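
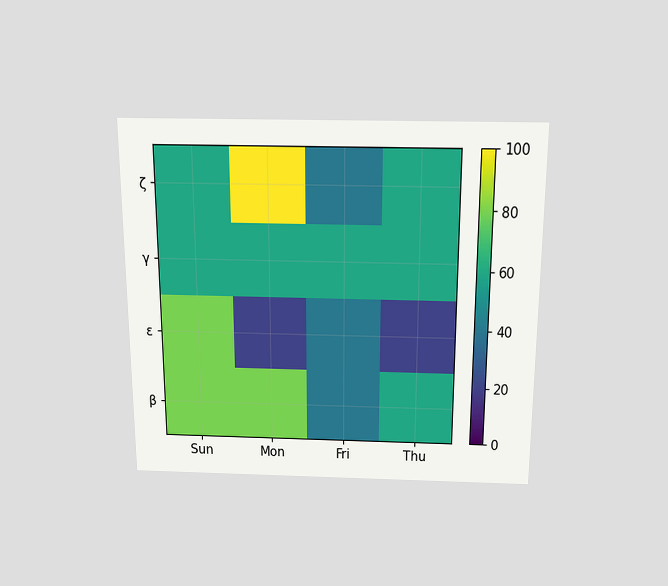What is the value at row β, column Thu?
The chart is viewed slightly from above. Matching cell (β, Thu) against the colorbar gives 60.

60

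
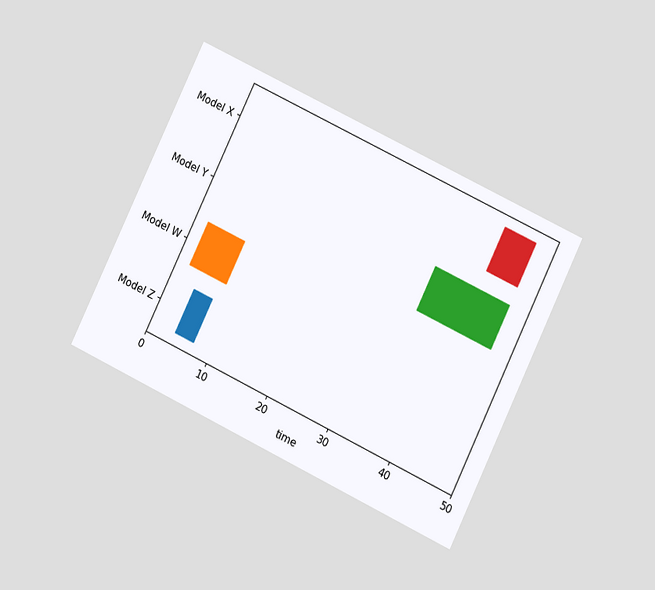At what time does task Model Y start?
The chart is tilted about 26° clockwise and viewed at a slight angle. The Model Y bar begins at t=35.

35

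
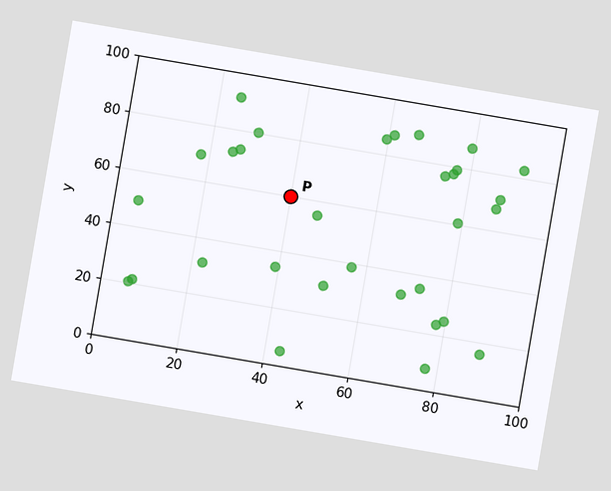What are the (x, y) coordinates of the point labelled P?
(40, 60)

The chart is tilted about 10° clockwise. Following the gridlines from P to each axis, P sits at (40, 60).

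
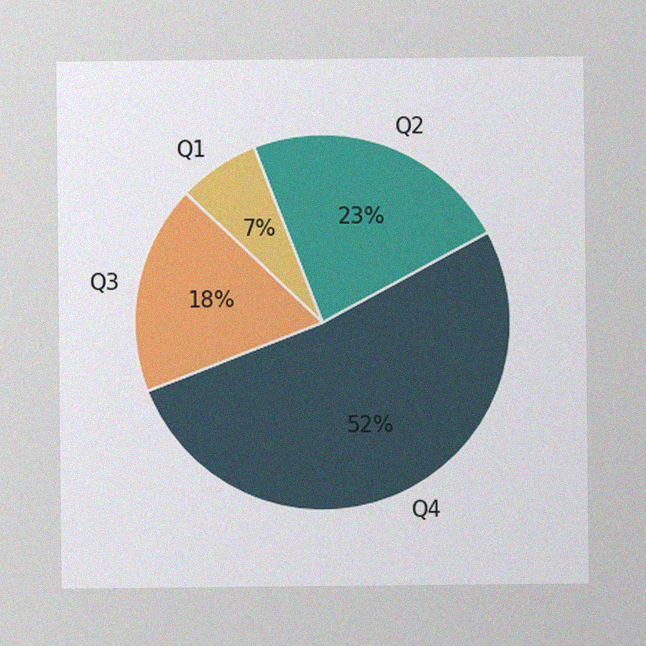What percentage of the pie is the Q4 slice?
52%

The image has some photo noise and uneven lighting. The Q4 slice takes up 52% of the pie.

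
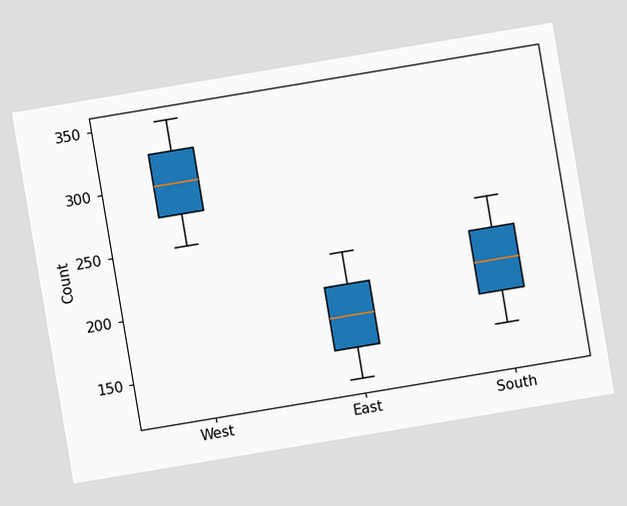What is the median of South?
200

The chart is tilted about 9° counter-clockwise. The median line in the South box sits at 200.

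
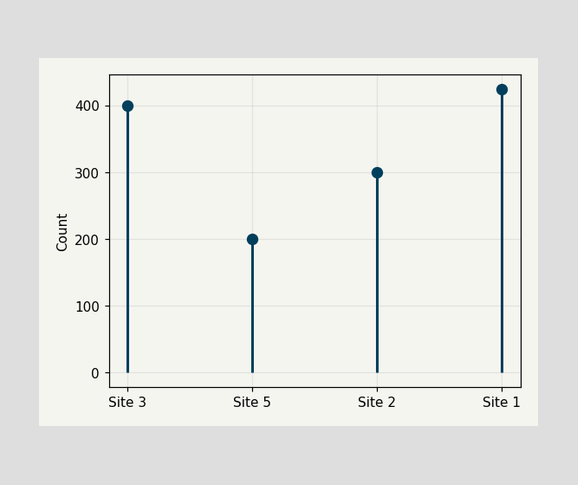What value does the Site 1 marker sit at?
The Site 1 marker sits at 425.

425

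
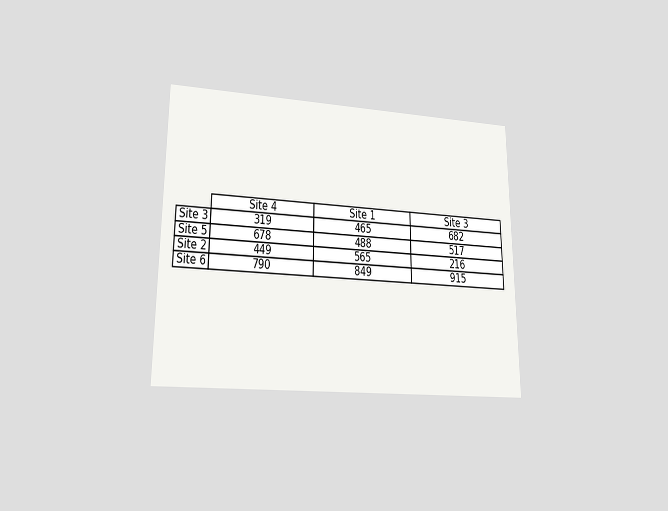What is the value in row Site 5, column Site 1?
The chart is viewed at a slight angle. The (Site 5, Site 1) cell reads 488.

488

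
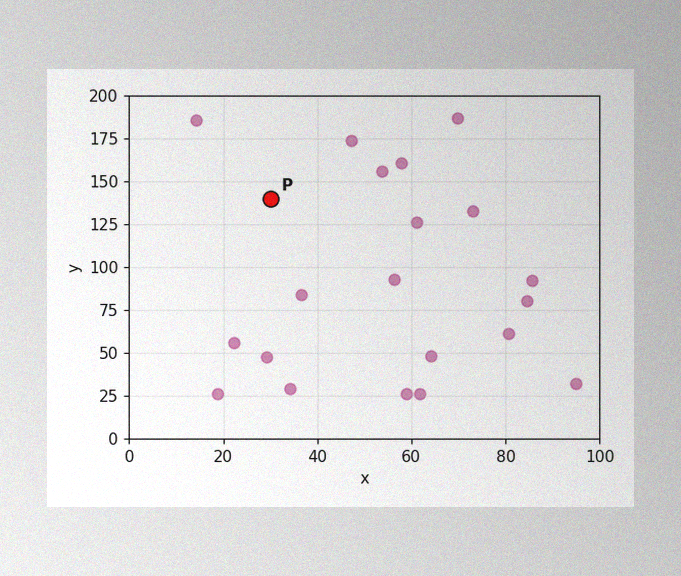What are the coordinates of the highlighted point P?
The image has some photo noise and uneven lighting. Following the gridlines from P to each axis, P sits at (30, 140).

(30, 140)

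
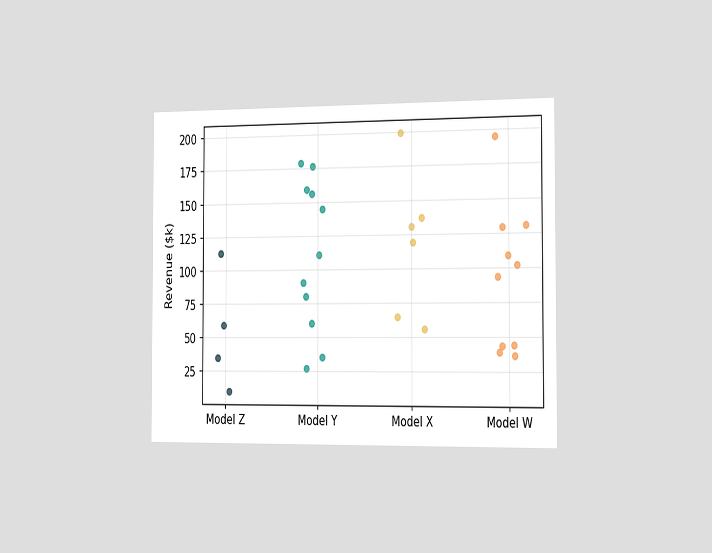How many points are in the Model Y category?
The chart is viewed slightly from the right. Counting the markers in the Model Y column gives 11.

11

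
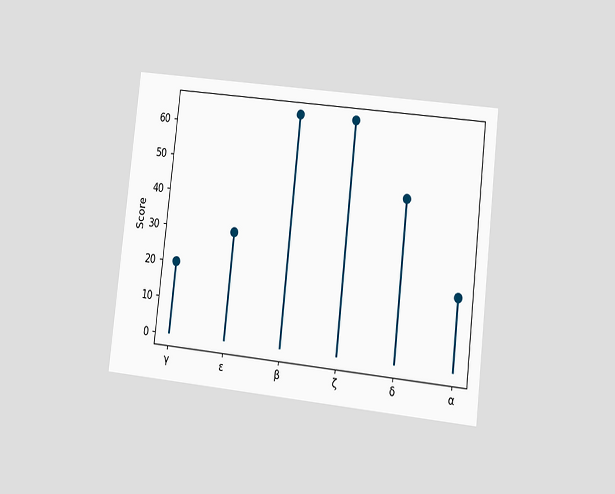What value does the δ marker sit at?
45

The chart is tilted about 6° clockwise and viewed at a slight angle. The δ marker sits at 45.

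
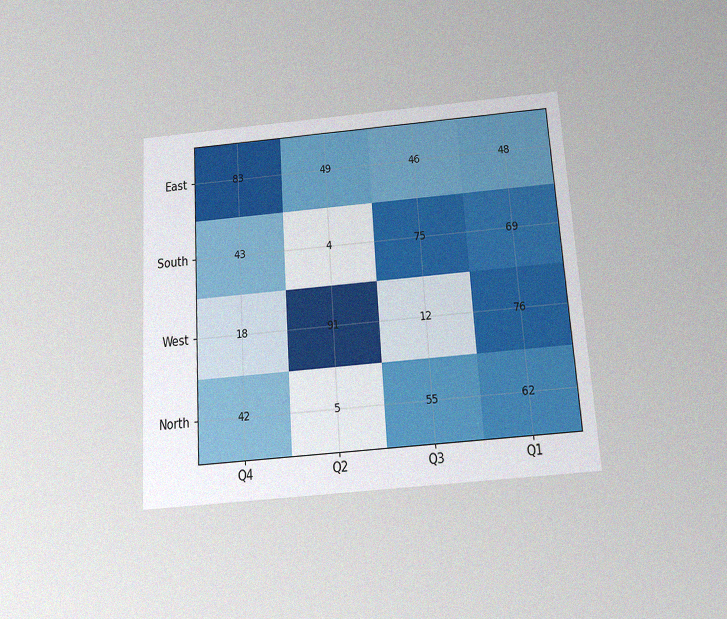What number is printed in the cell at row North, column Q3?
55

The chart is tilted about 4° counter-clockwise and viewed slightly from below, with some photo noise. The (North, Q3) cell reads 55.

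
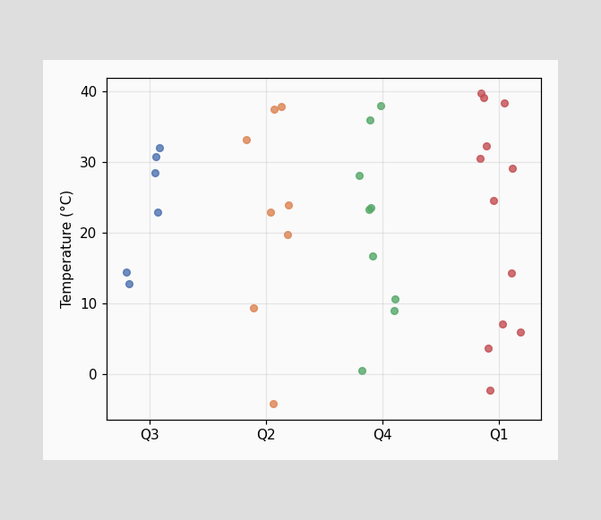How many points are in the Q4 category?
Counting the markers in the Q4 column gives 9.

9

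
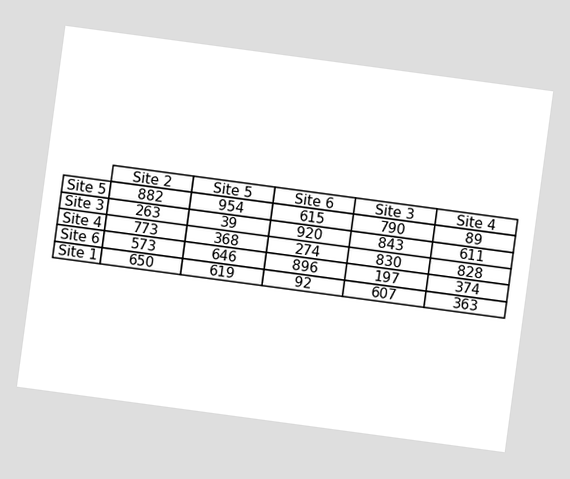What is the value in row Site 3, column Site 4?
The chart is tilted about 8° clockwise. The (Site 3, Site 4) cell reads 611.

611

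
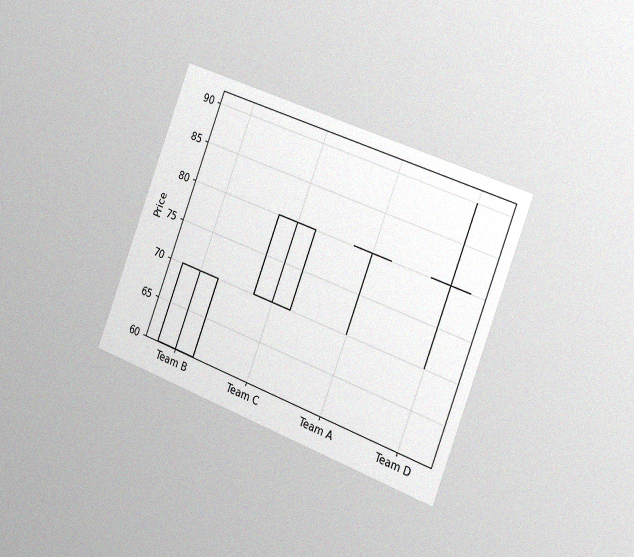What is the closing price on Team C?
80

The chart is tilted about 21° clockwise and viewed slightly from the right, with some photo noise. The Team C candle closes at 80.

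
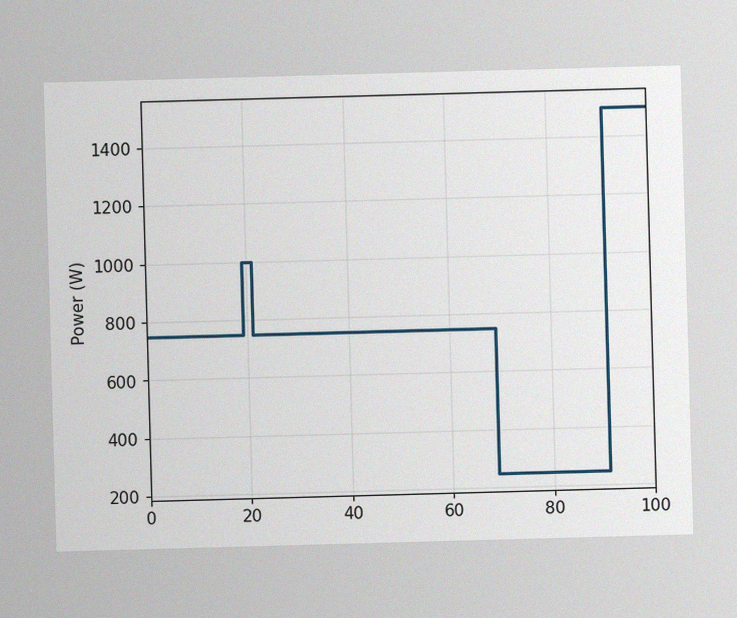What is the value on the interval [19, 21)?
The image has some photo noise and uneven lighting. On [19, 21) the step sits at 1000W.

1000W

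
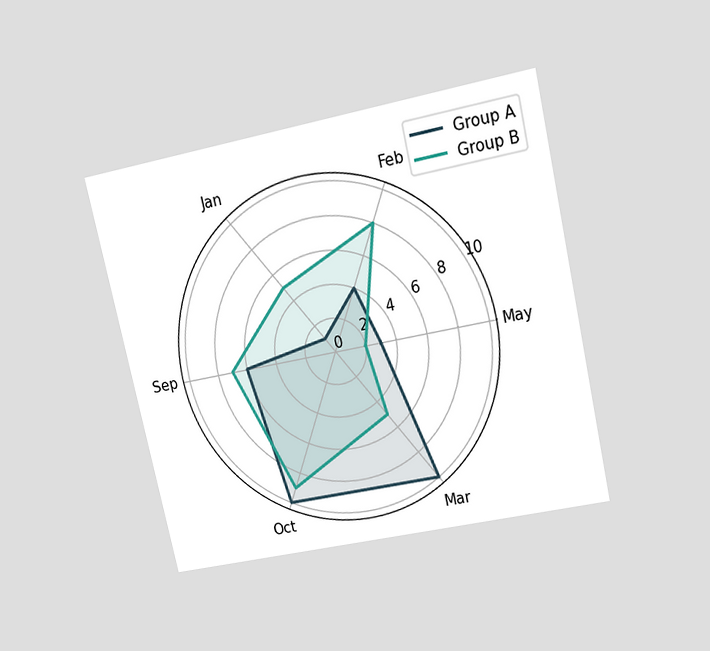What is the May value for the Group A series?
3

The chart is tilted about 13° counter-clockwise and viewed slightly from above. On the May axis, Group A reaches 3.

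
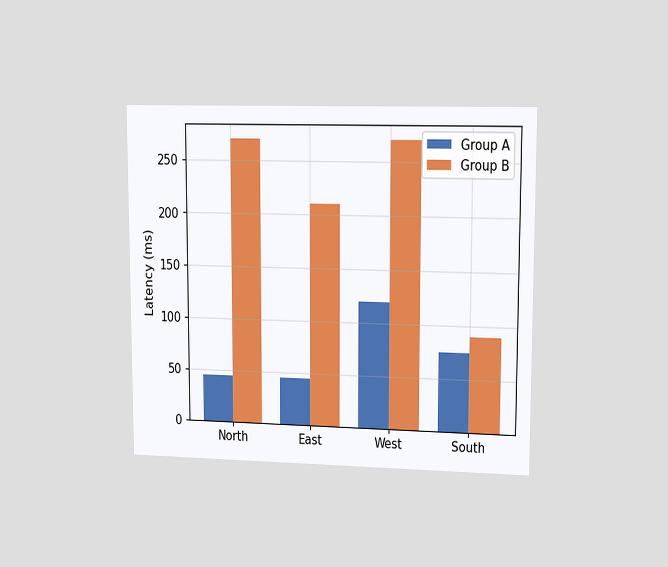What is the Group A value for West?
The chart is viewed slightly from the right. The Group A bar at West reaches 120ms on the y-axis.

120ms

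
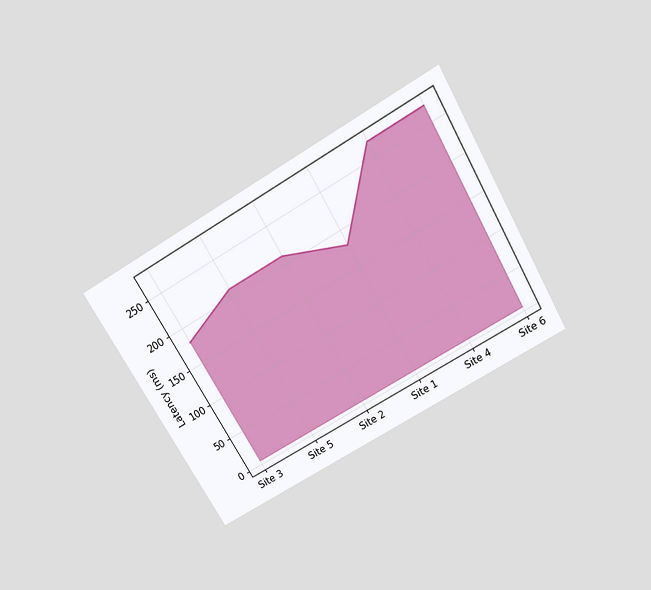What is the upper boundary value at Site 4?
The chart is tilted about 30° counter-clockwise and viewed slightly from above. At Site 4 the upper boundary is at 270ms.

270ms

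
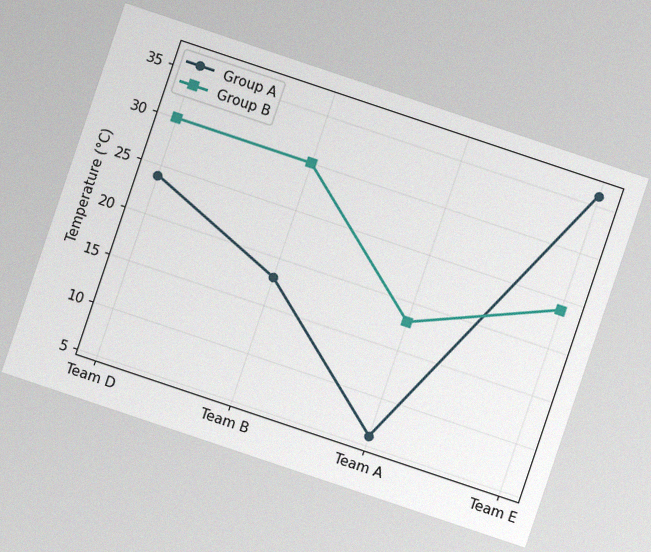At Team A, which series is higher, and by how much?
Group B, by 12°C

The chart is tilted about 19° clockwise, with some photo noise. At Team A, Group B sits above the other line by 12°C.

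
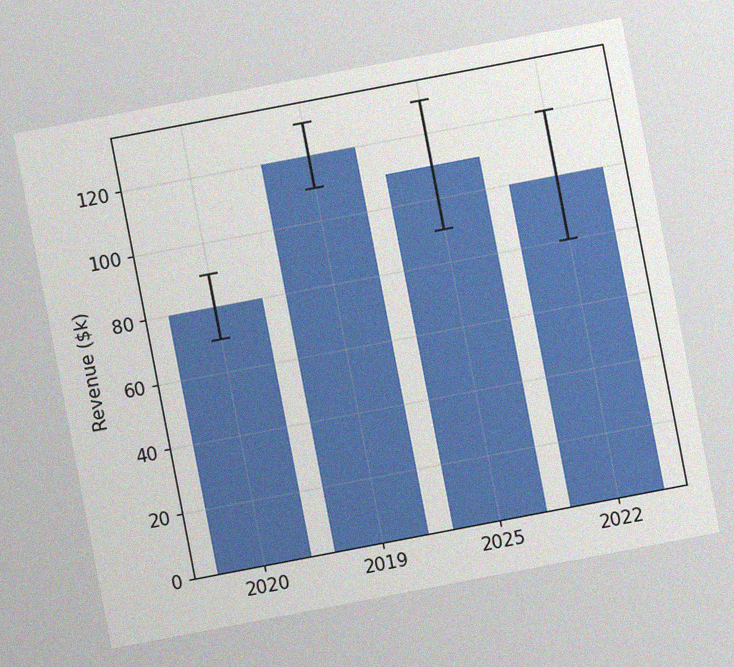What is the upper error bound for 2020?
$90k

The chart is tilted about 11° counter-clockwise, with some photo noise. The 2020 bar's upper whisker reaches $90k.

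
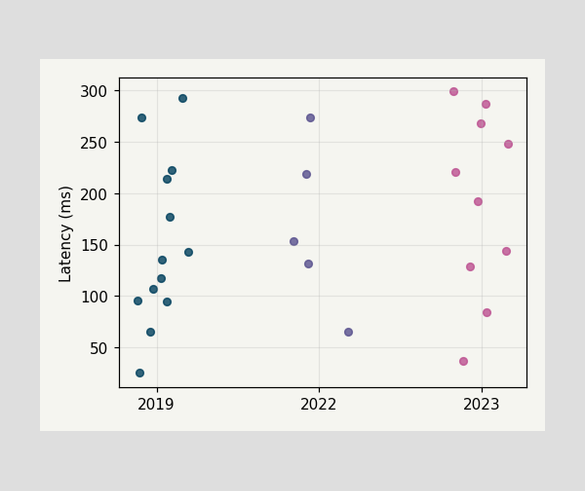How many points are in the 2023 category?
10

Counting the markers in the 2023 column gives 10.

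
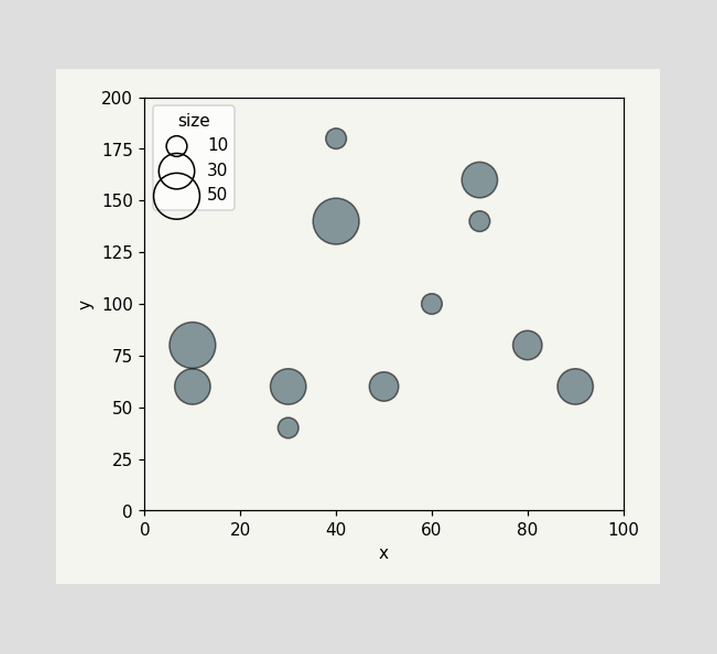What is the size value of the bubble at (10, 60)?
Matching the bubble at (10, 60) against the size legend gives 30.

30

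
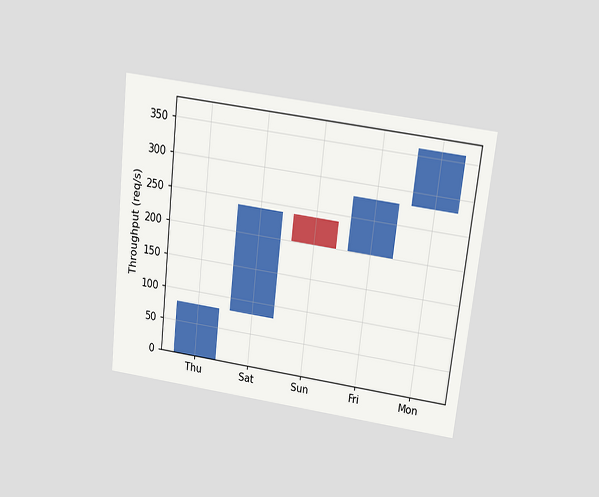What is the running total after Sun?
The chart is tilted about 6° clockwise and viewed slightly from above. After Sun the running total reaches 200req/s.

200req/s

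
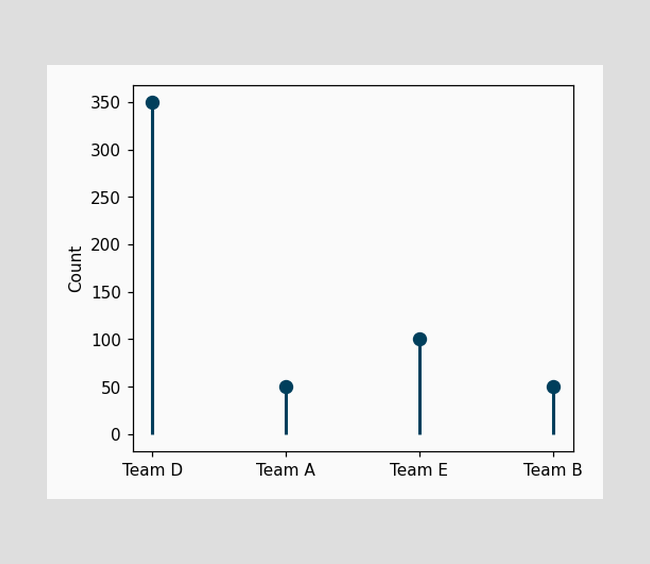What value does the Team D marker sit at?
350

The Team D marker sits at 350.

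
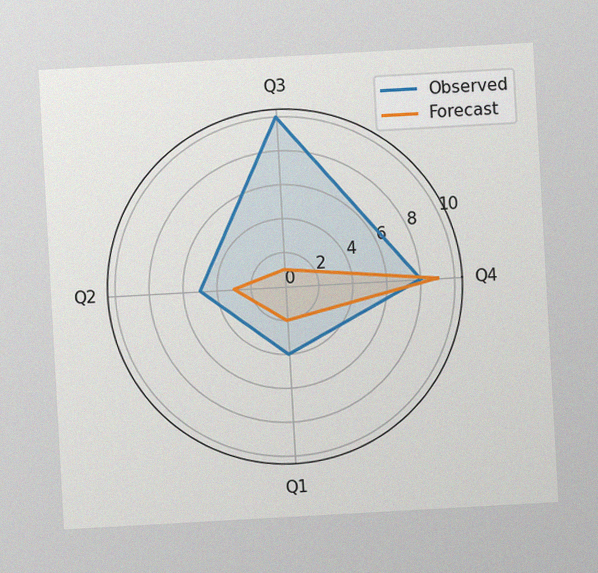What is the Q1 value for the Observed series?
The chart is tilted about 3° counter-clockwise, with some photo noise. On the Q1 axis, Observed reaches 4.

4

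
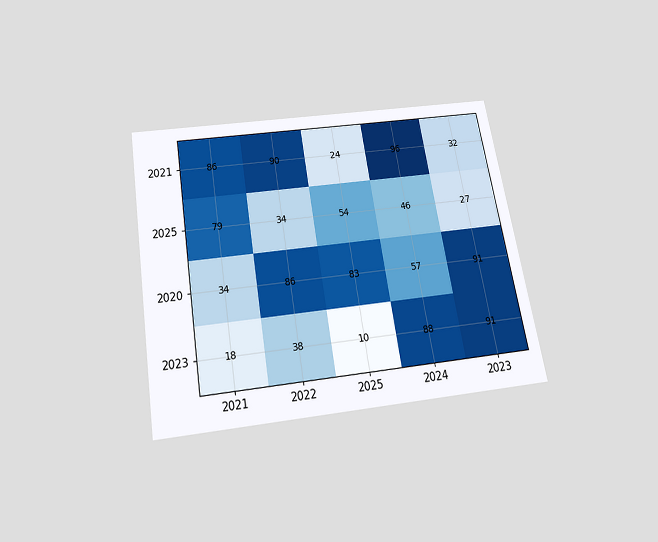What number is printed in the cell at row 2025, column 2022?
34

The chart is tilted about 9° counter-clockwise and viewed slightly from below. The (2025, 2022) cell reads 34.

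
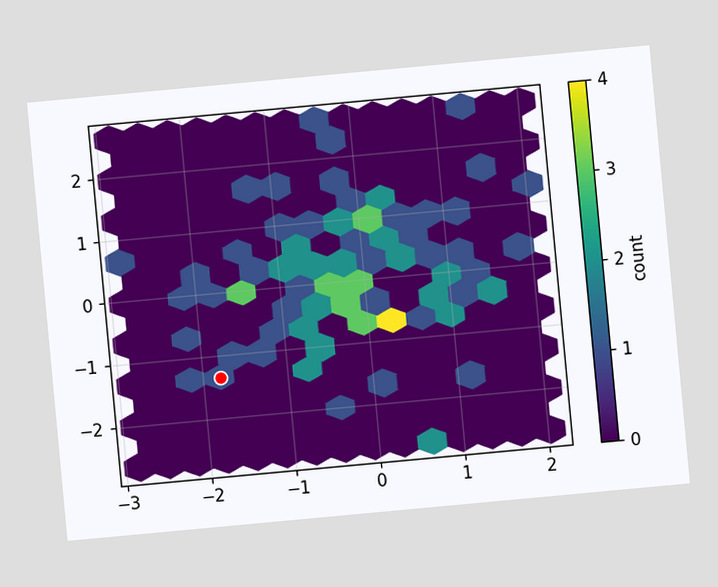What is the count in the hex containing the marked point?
1

The chart is tilted about 5° counter-clockwise. The marked hex reads 1 on the colorbar.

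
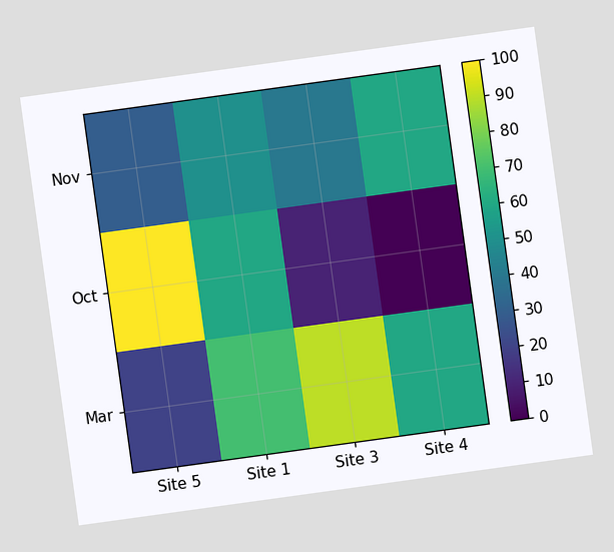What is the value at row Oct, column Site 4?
0

The chart is tilted about 8° counter-clockwise. Matching cell (Oct, Site 4) against the colorbar gives 0.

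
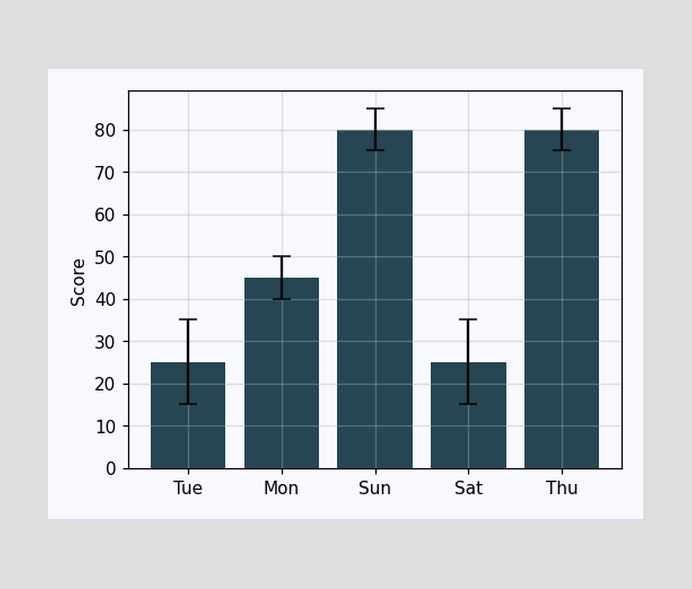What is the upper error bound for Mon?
50

The Mon bar's upper whisker reaches 50.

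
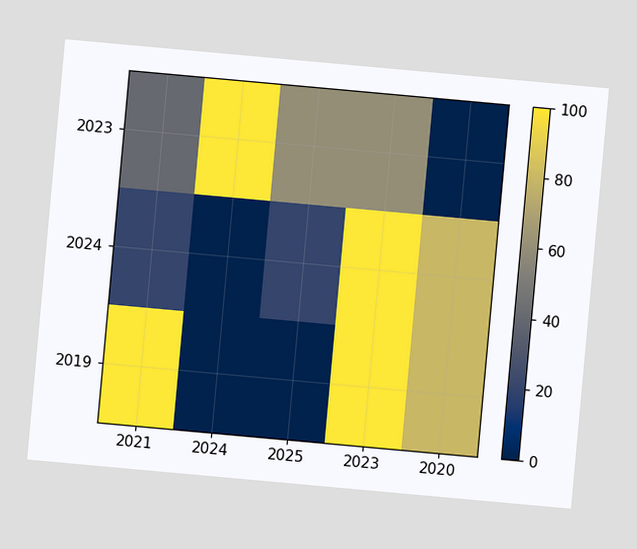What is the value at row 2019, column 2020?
The chart is tilted about 5° clockwise. Matching cell (2019, 2020) against the colorbar gives 80.

80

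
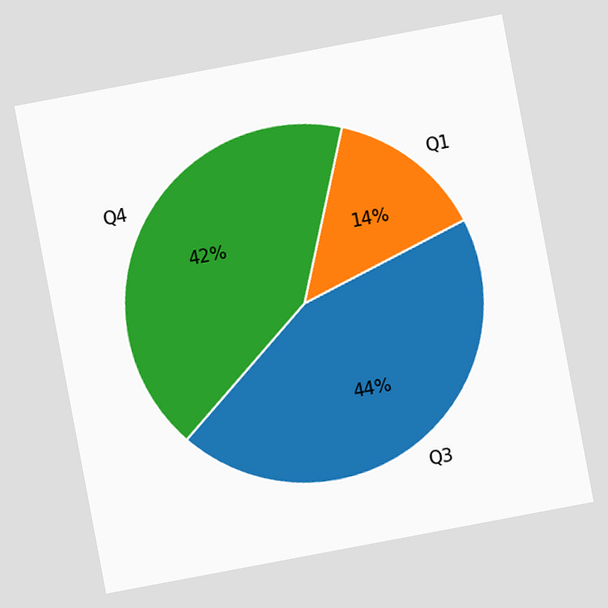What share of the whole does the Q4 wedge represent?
42%

The chart is tilted about 11° counter-clockwise. The Q4 slice takes up 42% of the pie.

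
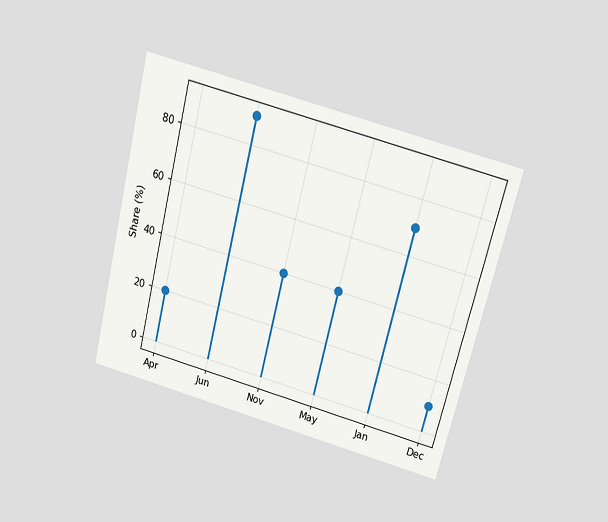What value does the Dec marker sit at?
10%

The chart is tilted about 14° clockwise and viewed slightly from above. The Dec marker sits at 10%.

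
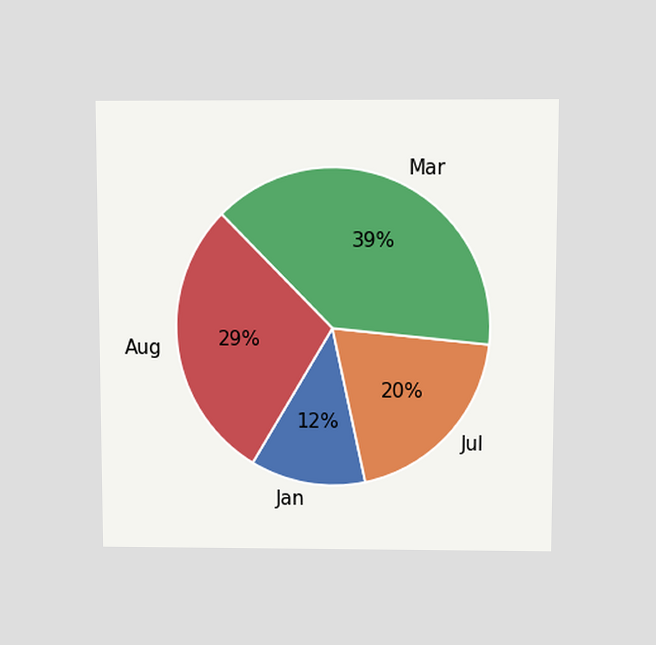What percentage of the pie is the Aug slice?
The chart is viewed slightly from above. The Aug slice takes up 29% of the pie.

29%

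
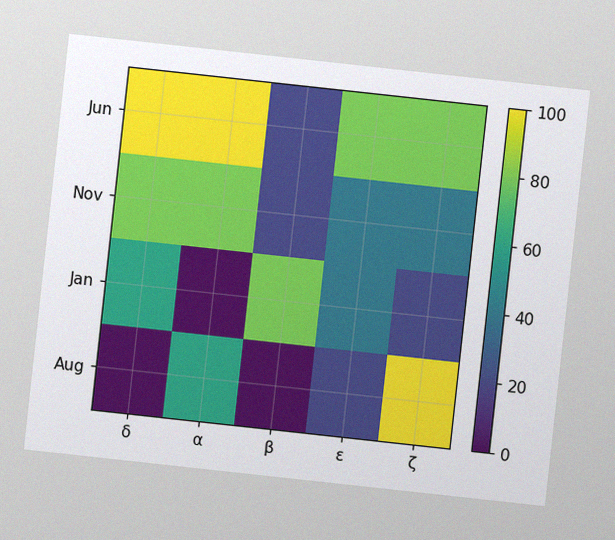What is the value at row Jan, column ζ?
20

The chart is tilted about 6° clockwise, with some photo noise. Matching cell (Jan, ζ) against the colorbar gives 20.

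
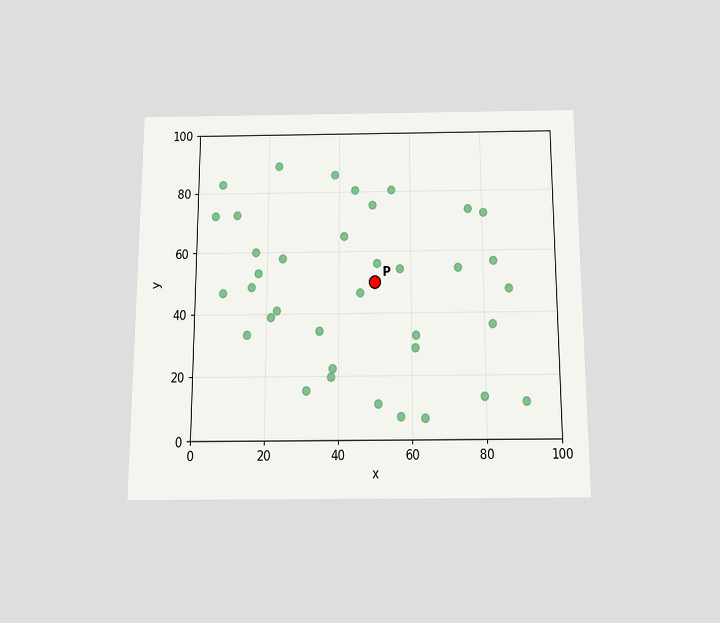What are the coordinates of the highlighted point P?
The chart is viewed slightly from below. Following the gridlines from P to each axis, P sits at (50, 50).

(50, 50)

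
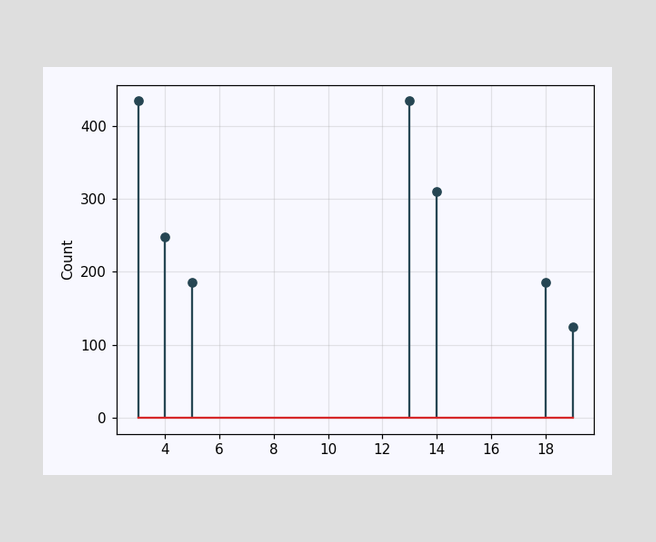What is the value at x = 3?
The stem at x=3 reaches 434.

434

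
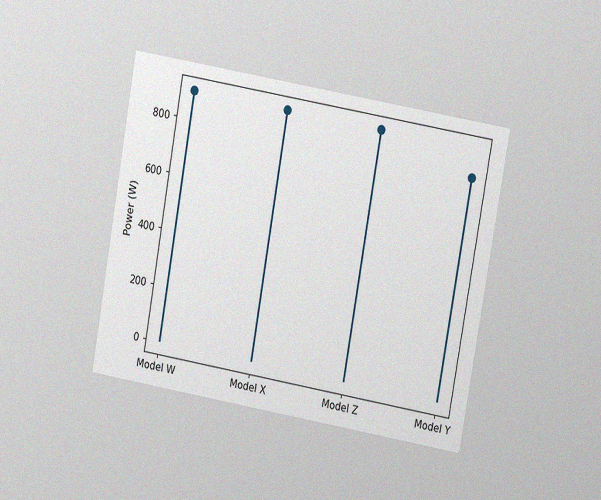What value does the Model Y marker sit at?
The chart is tilted about 10° clockwise and viewed at a slight angle, with some photo noise. The Model Y marker sits at 800W.

800W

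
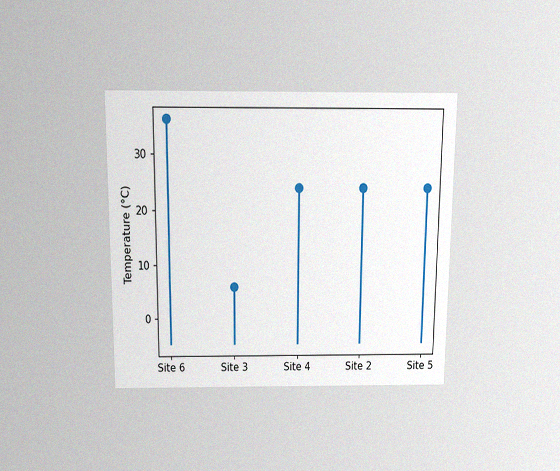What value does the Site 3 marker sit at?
The chart is viewed slightly from above, with some photo noise. The Site 3 marker sits at 6°C.

6°C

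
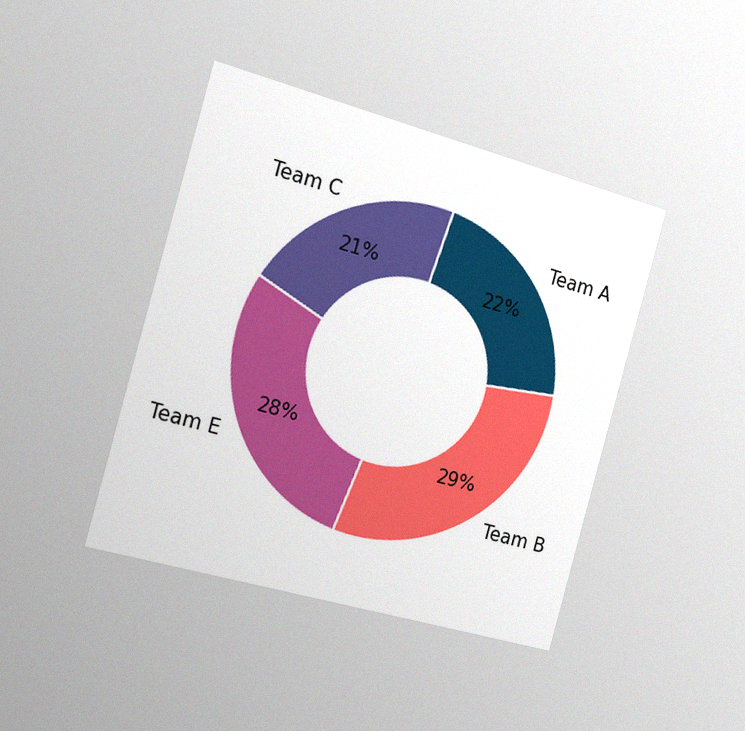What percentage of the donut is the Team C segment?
21%

The chart is tilted about 16° clockwise and viewed slightly from the left, with some photo noise. The Team C segment takes up 21% of the ring.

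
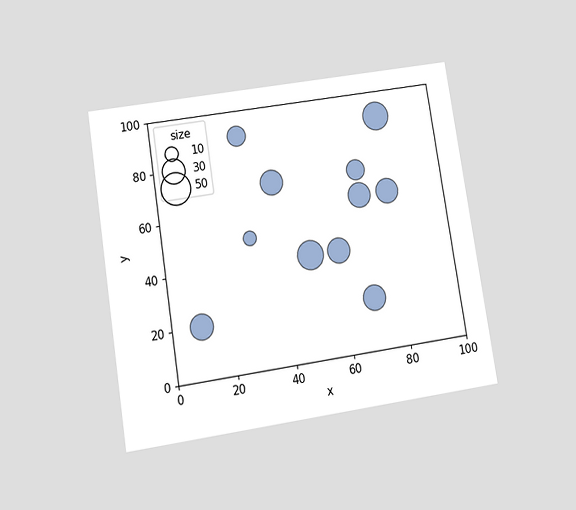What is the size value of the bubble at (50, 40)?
40

The chart is tilted about 9° counter-clockwise and viewed at a slight angle. Matching the bubble at (50, 40) against the size legend gives 40.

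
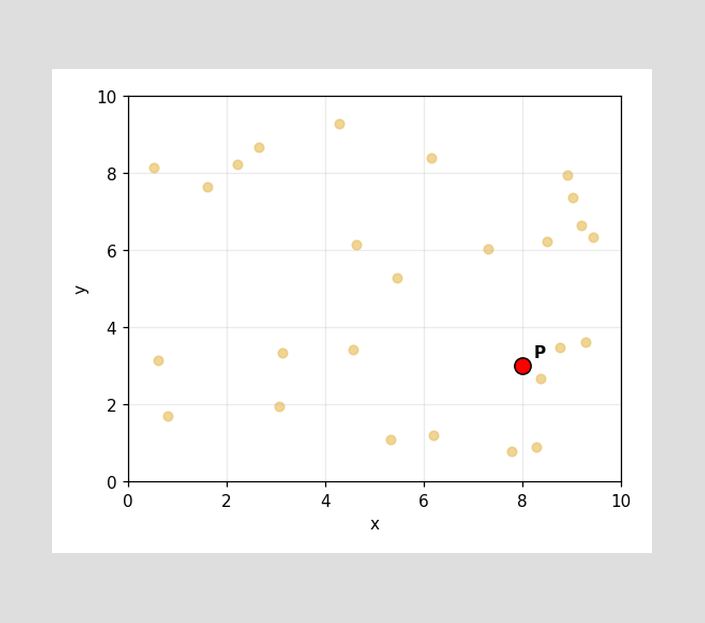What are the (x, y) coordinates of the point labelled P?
Following the gridlines from P to each axis, P sits at (8, 3).

(8, 3)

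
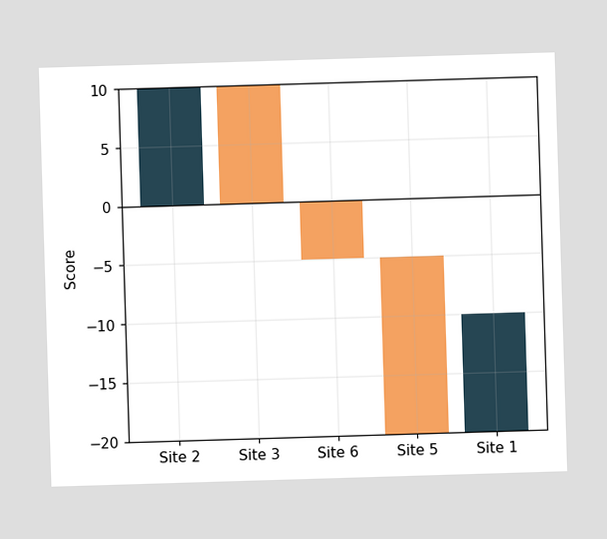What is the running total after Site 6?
After Site 6 the running total reaches -5.

-5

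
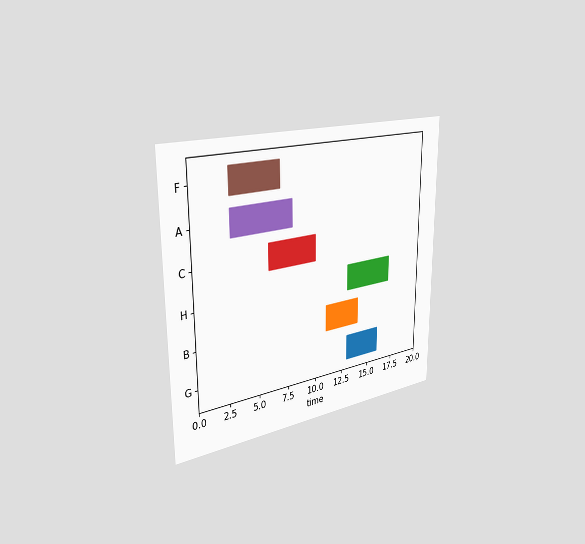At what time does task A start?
3

The chart is viewed slightly from the left. The A bar begins at t=3.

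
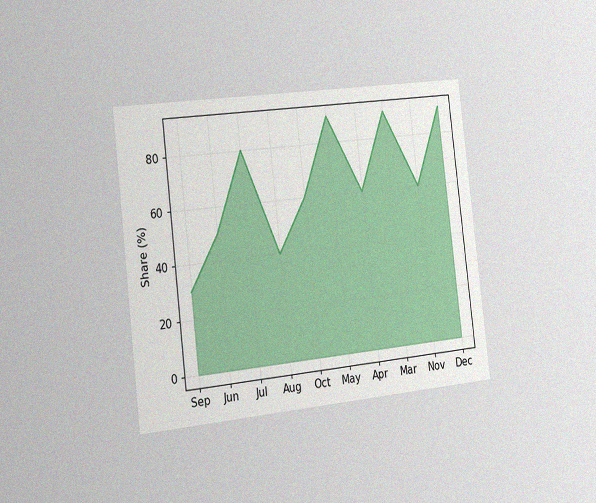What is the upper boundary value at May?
The chart is tilted about 7° counter-clockwise and viewed slightly from the left, with some photo noise. At May the upper boundary is at 90%.

90%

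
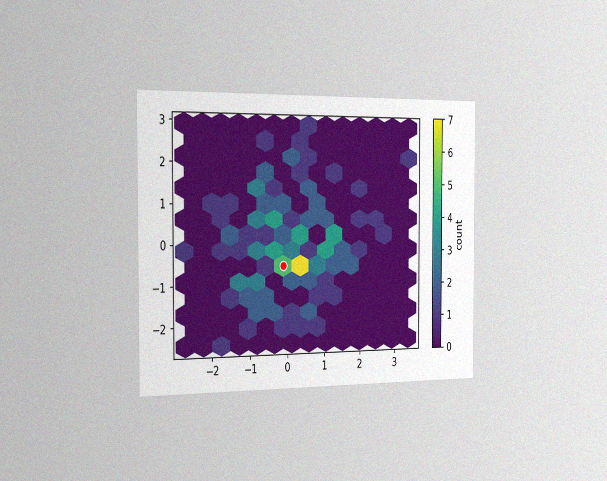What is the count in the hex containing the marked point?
5

The chart is viewed slightly from the left, with some photo noise. The marked hex reads 5 on the colorbar.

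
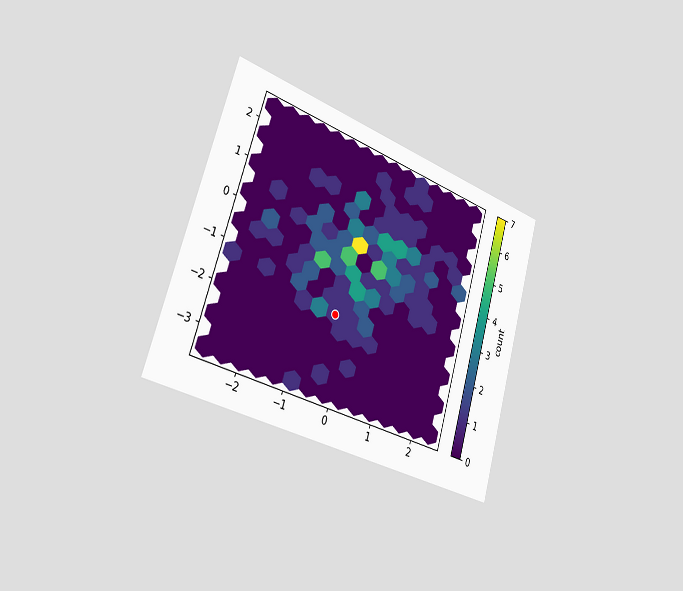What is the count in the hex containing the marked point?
1

The chart is tilted about 17° clockwise and viewed slightly from the left. The marked hex reads 1 on the colorbar.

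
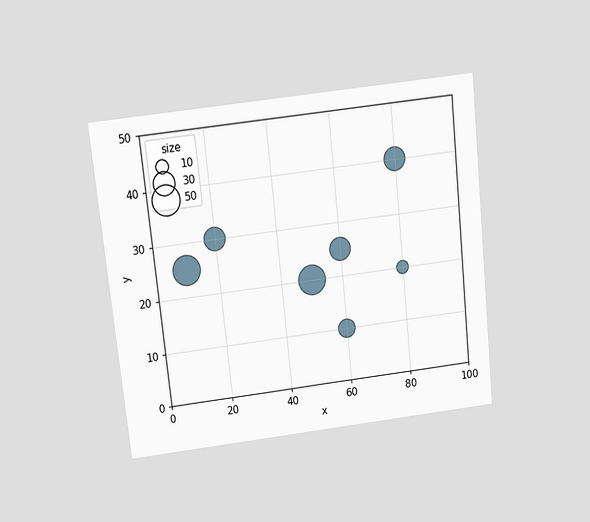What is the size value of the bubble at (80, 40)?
30

The chart is tilted about 6° counter-clockwise and viewed slightly from above. Matching the bubble at (80, 40) against the size legend gives 30.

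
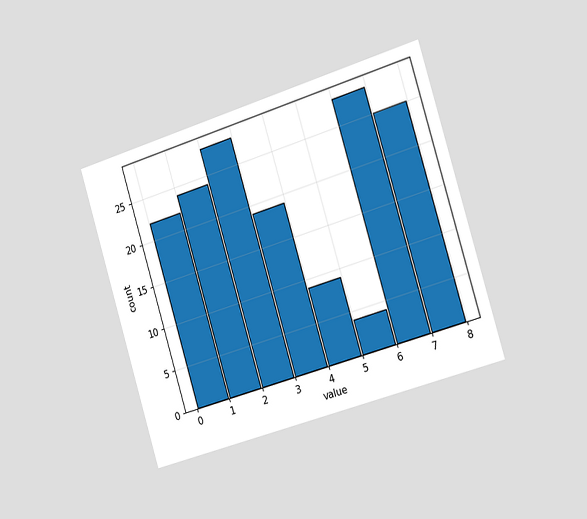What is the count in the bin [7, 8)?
The chart is tilted about 17° counter-clockwise and viewed slightly from the right. The [7, 8) bin has height 25.

25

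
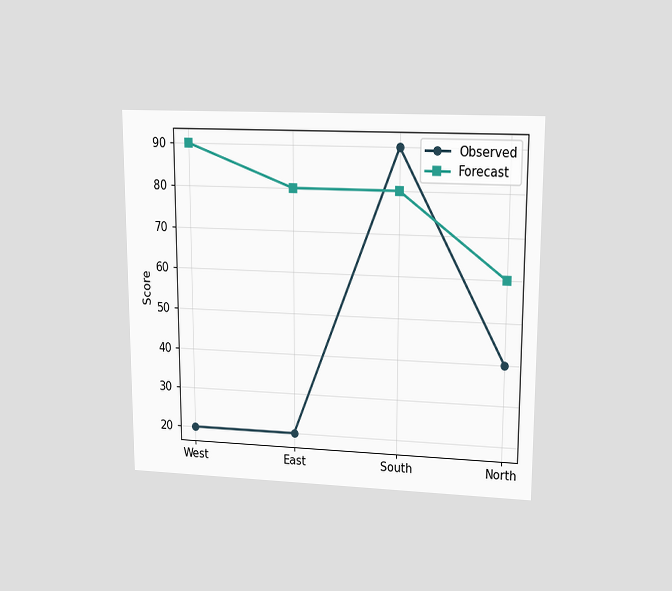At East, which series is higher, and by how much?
Forecast, by 60

The chart is viewed at a slight angle. At East, Forecast sits above the other line by 60.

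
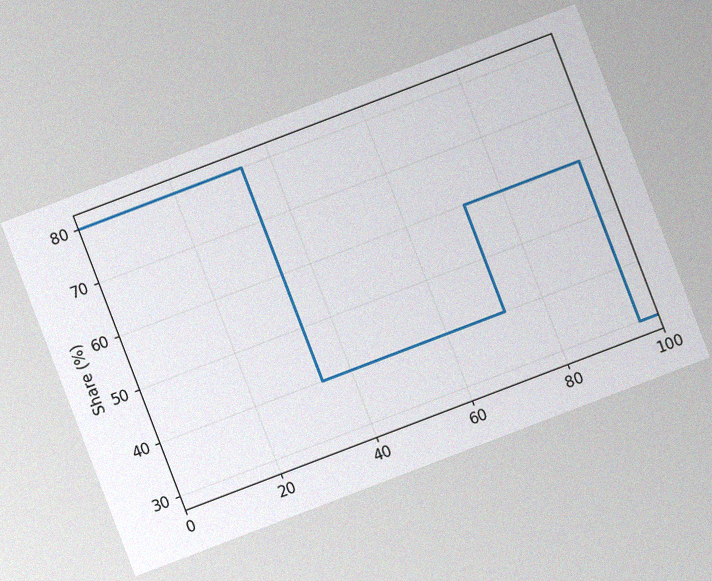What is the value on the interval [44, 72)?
The chart is tilted about 21° counter-clockwise, with some photo noise. On [44, 72) the step sits at 40%.

40%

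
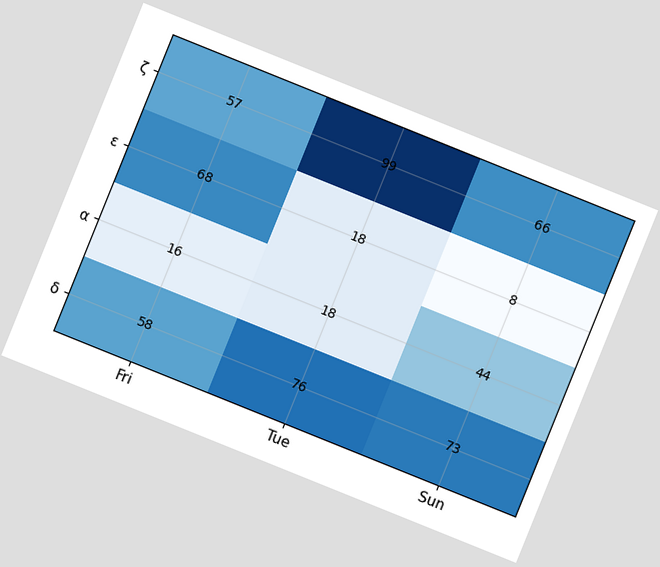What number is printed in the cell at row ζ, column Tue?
99

The chart is tilted about 22° clockwise. The (ζ, Tue) cell reads 99.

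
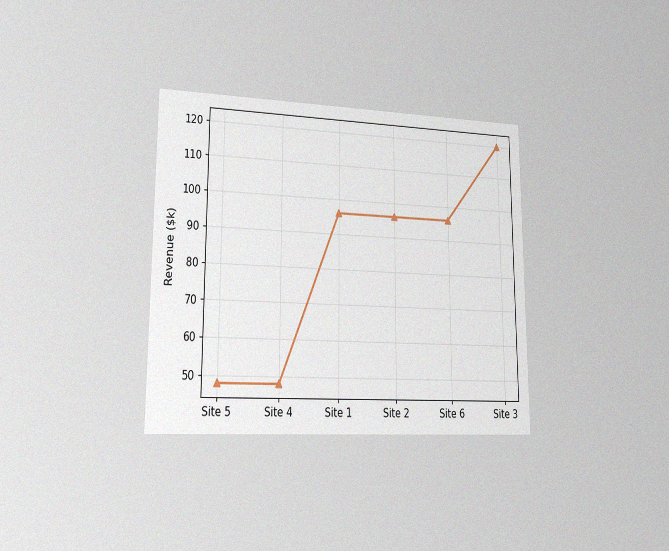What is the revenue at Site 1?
$96k

The chart is viewed slightly from the left, with some photo noise. At Site 1, the line is at $96k.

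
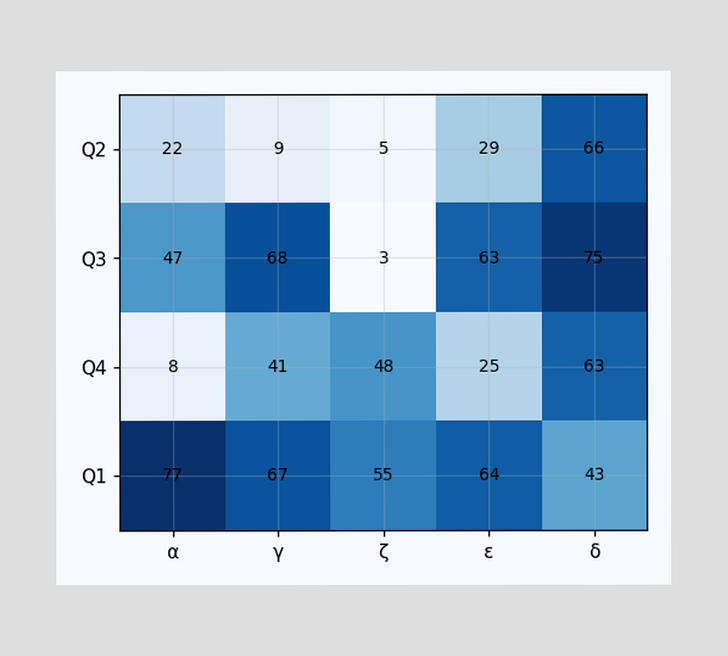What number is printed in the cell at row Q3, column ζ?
The (Q3, ζ) cell reads 3.

3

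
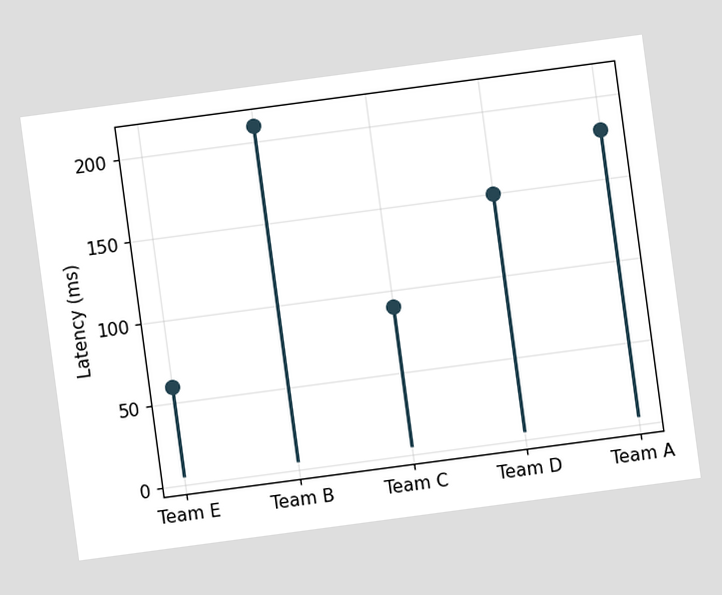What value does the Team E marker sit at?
The chart is tilted about 8° counter-clockwise. The Team E marker sits at 60ms.

60ms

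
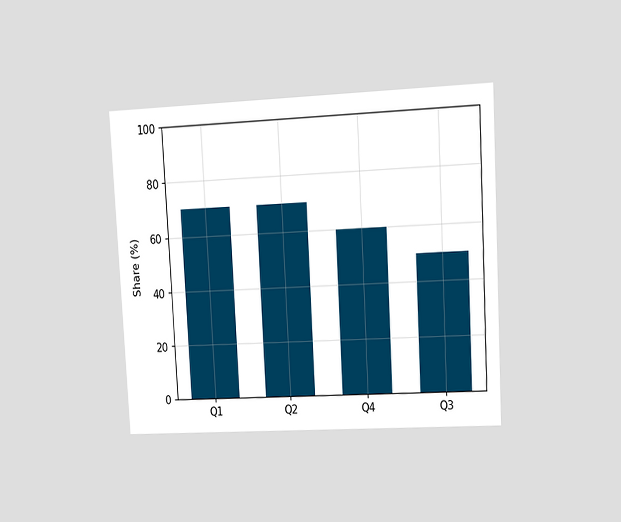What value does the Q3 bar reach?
The chart is tilted about 3° counter-clockwise and viewed at a slight angle. Reading along the chart's y-axis, the Q3 bar reaches 50%.

50%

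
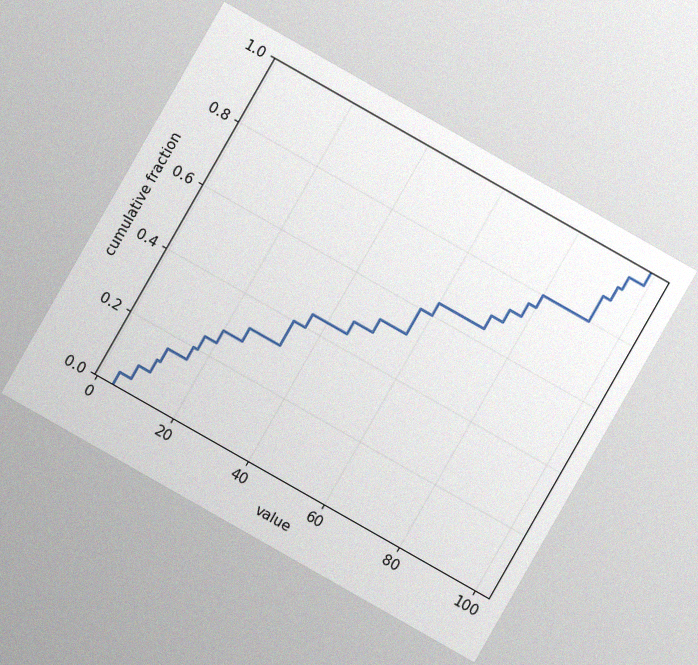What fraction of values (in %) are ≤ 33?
40%

The chart is tilted about 30° clockwise, with some photo noise. At x=33 the ECDF step is at 40%.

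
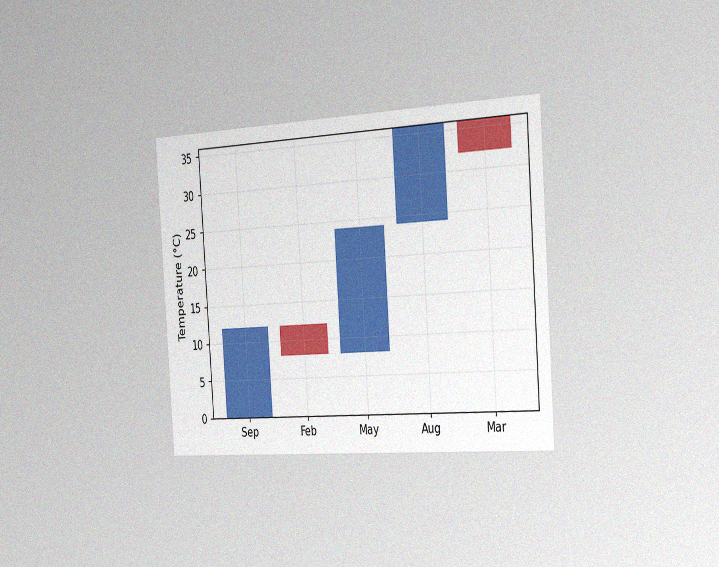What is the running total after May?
The chart is tilted about 4° counter-clockwise and viewed slightly from the right, with some photo noise. After May the running total reaches 24°C.

24°C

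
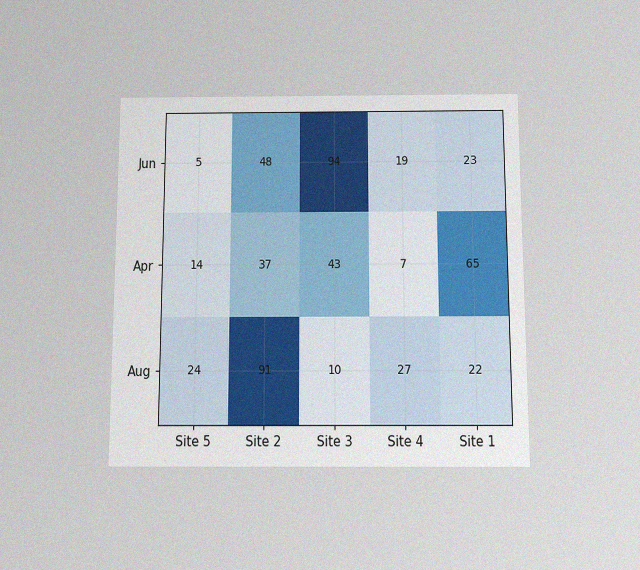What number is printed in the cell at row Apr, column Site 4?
The chart is viewed slightly from below, with some photo noise. The (Apr, Site 4) cell reads 7.

7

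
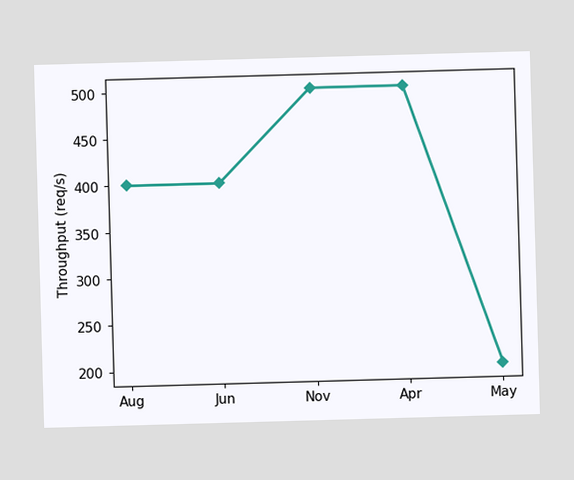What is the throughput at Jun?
At Jun, the line is at 400req/s.

400req/s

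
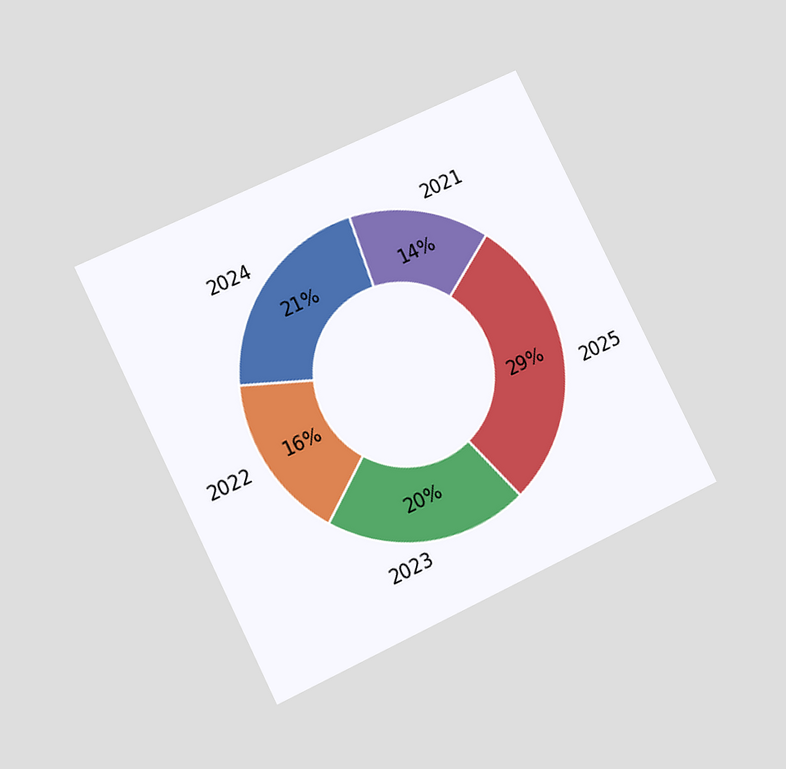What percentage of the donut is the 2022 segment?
16%

The chart is tilted about 26° counter-clockwise and viewed at a slight angle. The 2022 segment takes up 16% of the ring.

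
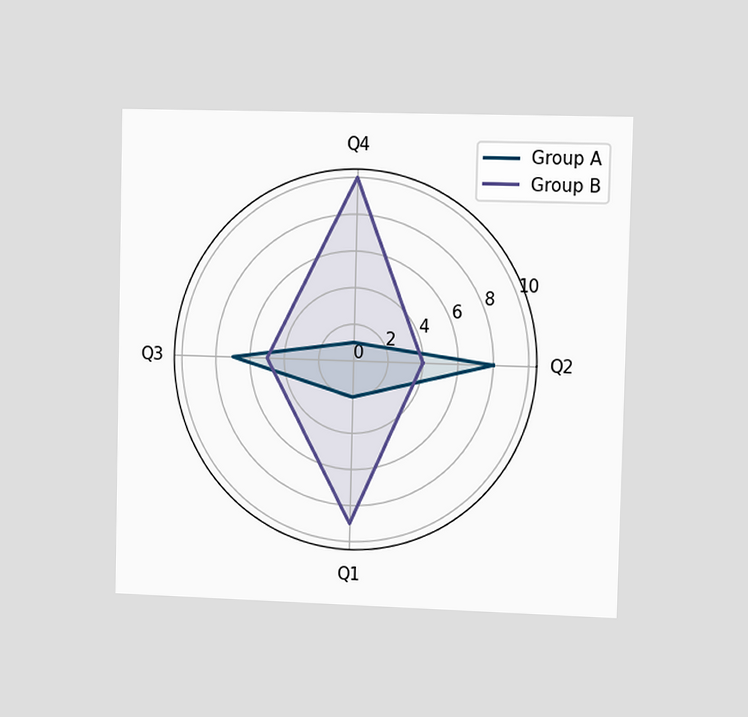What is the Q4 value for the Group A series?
1

The chart is viewed slightly from the right. On the Q4 axis, Group A reaches 1.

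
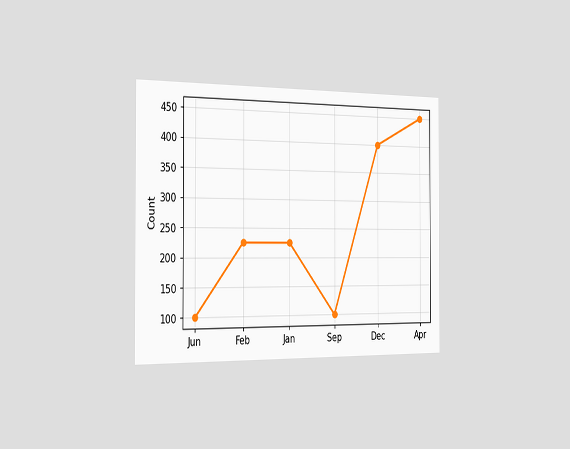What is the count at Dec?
400

The chart is viewed slightly from the left. At Dec, the line is at 400.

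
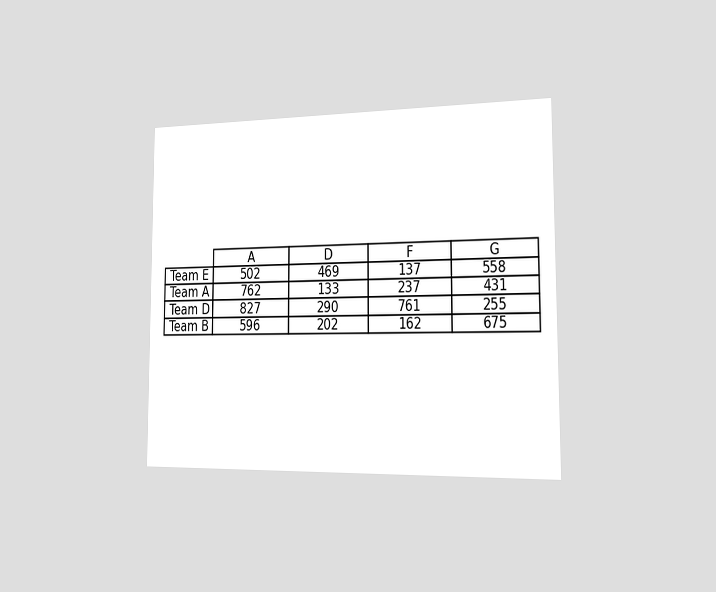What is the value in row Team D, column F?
The chart is viewed slightly from the right. The (Team D, F) cell reads 761.

761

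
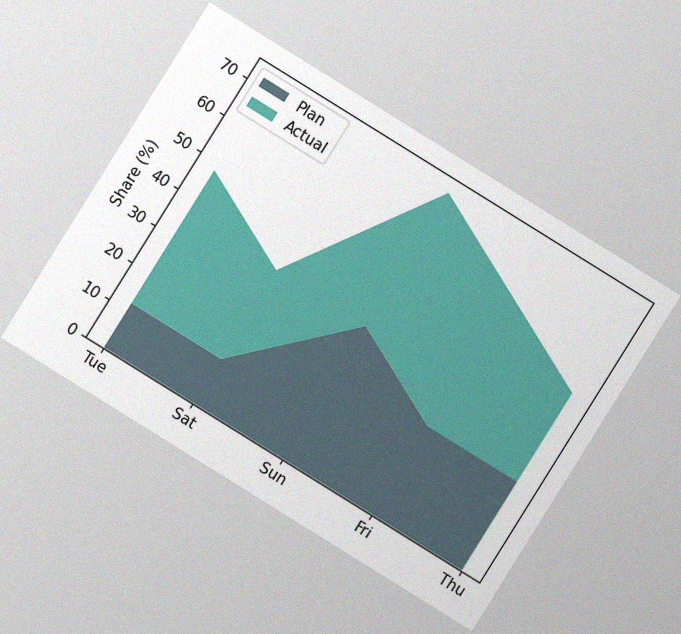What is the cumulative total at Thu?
The chart is tilted about 32° clockwise, with some photo noise. The stacked total at Thu reaches 48%.

48%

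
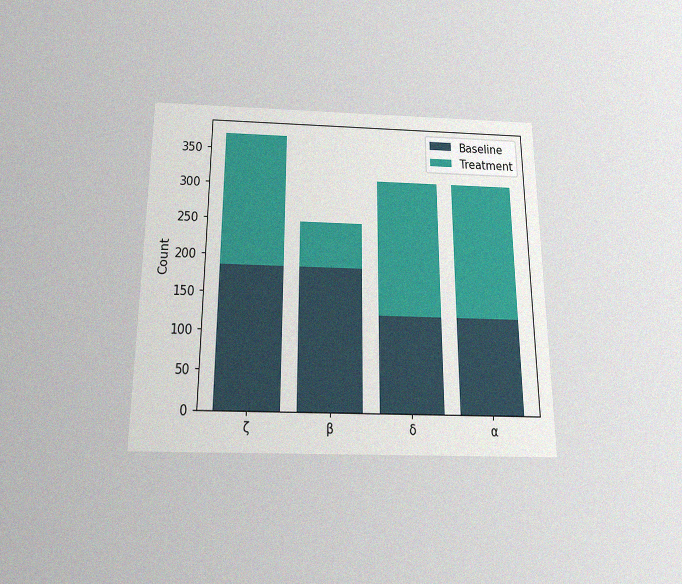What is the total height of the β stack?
248

The chart is viewed slightly from below, with some photo noise. The β stack's top reaches 248 on the y-axis.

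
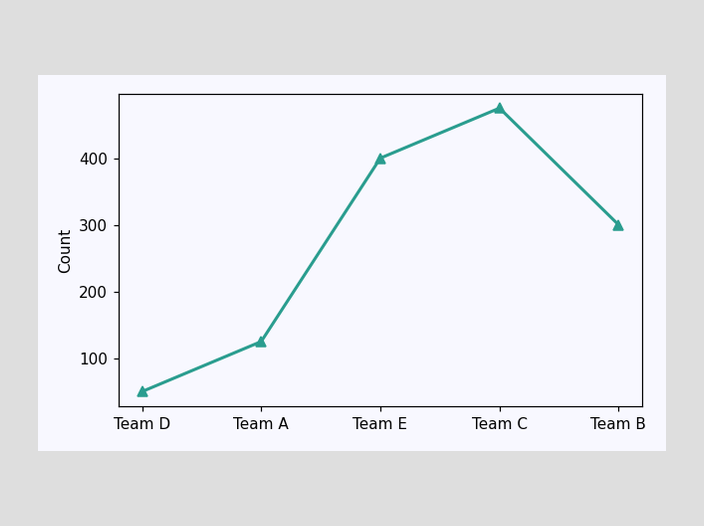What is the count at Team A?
At Team A, the line is at 125.

125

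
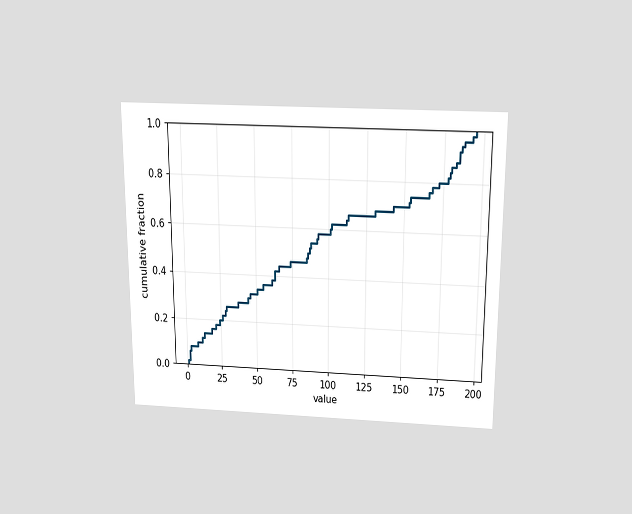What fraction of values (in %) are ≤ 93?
58%

The chart is viewed slightly from above. At x=93 the ECDF step is at 58%.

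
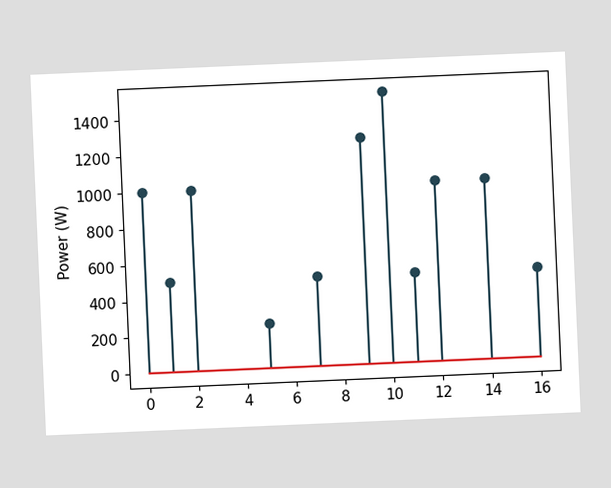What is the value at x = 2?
1000W

The chart is tilted about 2° counter-clockwise. The stem at x=2 reaches 1000W.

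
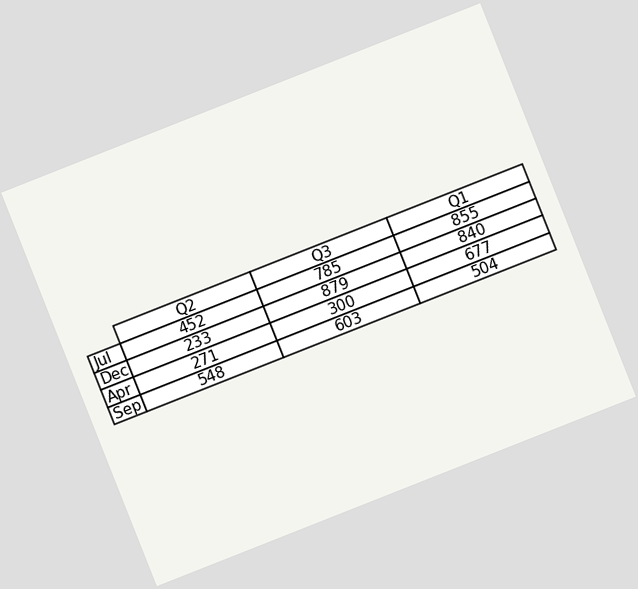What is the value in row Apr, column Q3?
300

The chart is tilted about 22° counter-clockwise. The (Apr, Q3) cell reads 300.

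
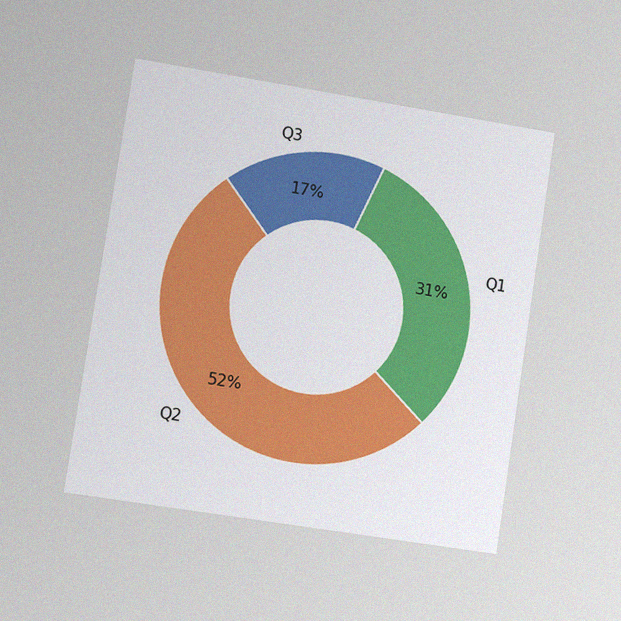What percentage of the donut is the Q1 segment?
The chart is tilted about 9° clockwise and viewed slightly from the left, with some photo noise. The Q1 segment takes up 31% of the ring.

31%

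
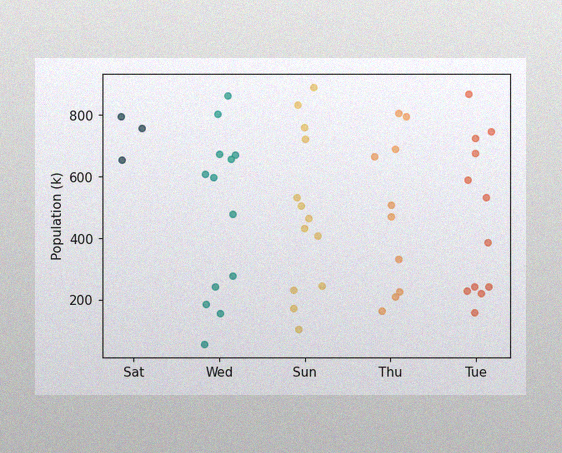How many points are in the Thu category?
10

The image has some photo noise and uneven lighting. Counting the markers in the Thu column gives 10.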